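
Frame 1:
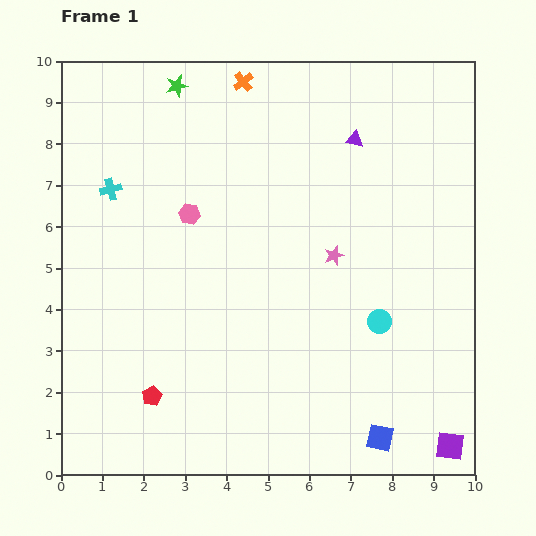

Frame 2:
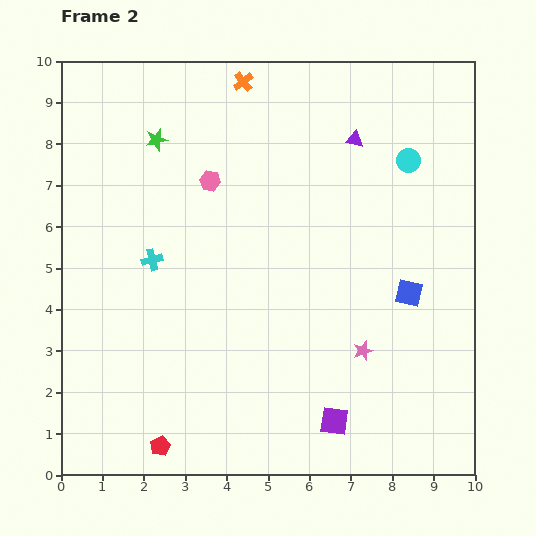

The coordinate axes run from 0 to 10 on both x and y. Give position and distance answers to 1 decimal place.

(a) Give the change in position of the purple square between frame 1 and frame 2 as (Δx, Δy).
(-2.8, 0.6)

The purple square was at (9.4, 0.7) in frame 1 and (6.6, 1.3) in frame 2.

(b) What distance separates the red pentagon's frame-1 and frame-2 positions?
1.2

The red pentagon moved from (2.2, 1.9) to (2.4, 0.7), a distance of √(0.2² + 1.2²) ≈ 1.2.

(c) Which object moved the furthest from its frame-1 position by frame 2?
the cyan circle

(moved 4.0; next 3.6)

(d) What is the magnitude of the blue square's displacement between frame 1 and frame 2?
3.6

The blue square moved from (7.7, 0.9) to (8.4, 4.4), a distance of √(0.7² + 3.5²) ≈ 3.6.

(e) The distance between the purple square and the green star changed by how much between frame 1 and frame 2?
-2.9

Distance in frame 1: 10.9. Distance in frame 2: 8.0.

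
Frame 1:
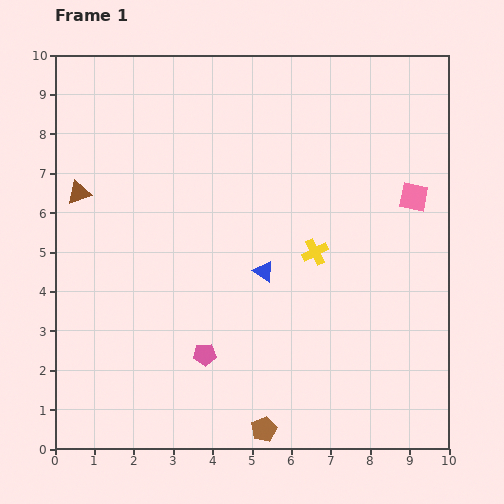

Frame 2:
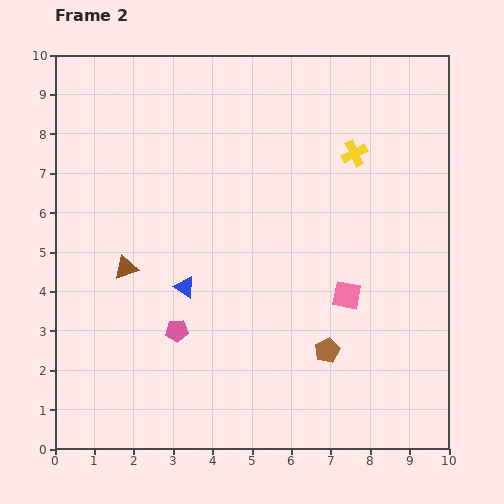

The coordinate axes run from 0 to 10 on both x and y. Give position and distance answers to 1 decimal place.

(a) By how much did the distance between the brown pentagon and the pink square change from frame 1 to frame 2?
-5.5

Distance in frame 1: 7.0. Distance in frame 2: 1.5.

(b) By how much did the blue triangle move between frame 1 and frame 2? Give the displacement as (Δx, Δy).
(-2.0, -0.4)

The blue triangle was at (5.3, 4.5) in frame 1 and (3.3, 4.1) in frame 2.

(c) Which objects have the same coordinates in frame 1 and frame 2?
none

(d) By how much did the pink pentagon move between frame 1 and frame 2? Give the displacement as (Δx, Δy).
(-0.7, 0.6)

The pink pentagon was at (3.8, 2.4) in frame 1 and (3.1, 3.0) in frame 2.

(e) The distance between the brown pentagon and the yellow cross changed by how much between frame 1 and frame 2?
+0.3

Distance in frame 1: 4.7. Distance in frame 2: 5.0.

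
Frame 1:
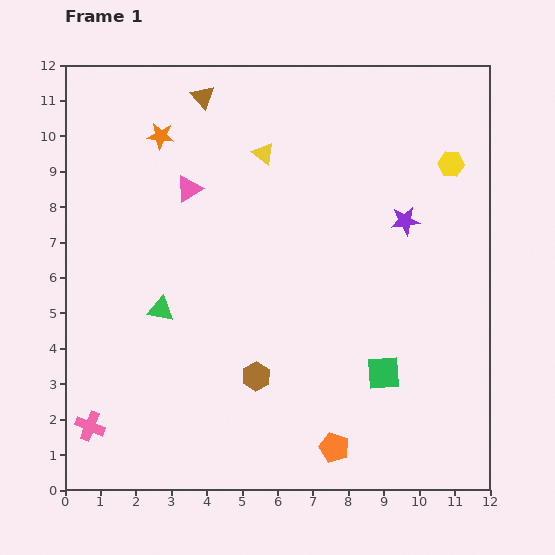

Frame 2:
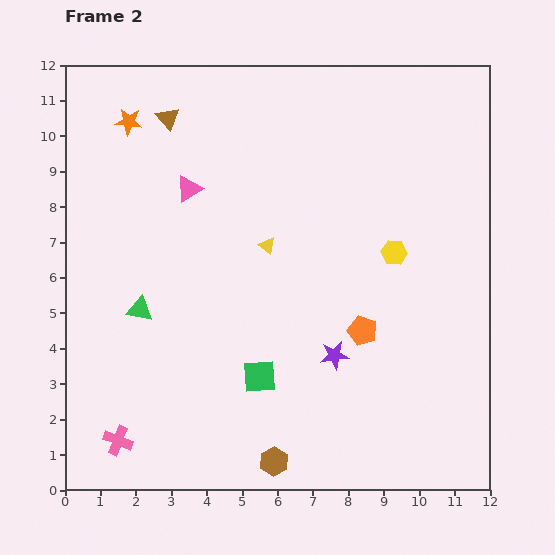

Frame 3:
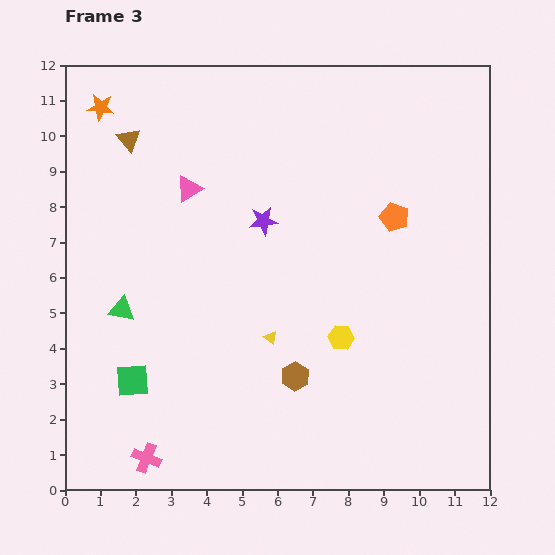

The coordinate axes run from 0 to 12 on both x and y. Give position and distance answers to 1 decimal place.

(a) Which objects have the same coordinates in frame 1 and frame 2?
the pink triangle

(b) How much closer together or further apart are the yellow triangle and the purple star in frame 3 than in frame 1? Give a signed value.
-1.1

Distance in frame 1: 4.4. Distance in frame 3: 3.3.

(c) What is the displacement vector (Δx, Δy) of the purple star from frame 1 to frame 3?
(-4.0, 0.0)

The purple star was at (9.6, 7.6) in frame 1 and (5.6, 7.6) in frame 3.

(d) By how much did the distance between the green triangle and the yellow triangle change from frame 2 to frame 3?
+0.3

Distance in frame 2: 4.0. Distance in frame 3: 4.3.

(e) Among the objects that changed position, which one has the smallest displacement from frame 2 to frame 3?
the green triangle

(moved 0.5)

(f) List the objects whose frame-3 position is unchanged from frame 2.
the pink triangle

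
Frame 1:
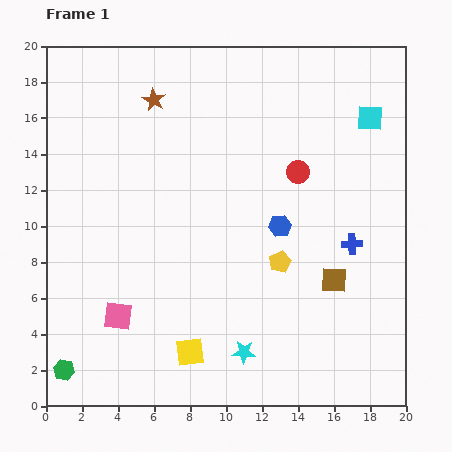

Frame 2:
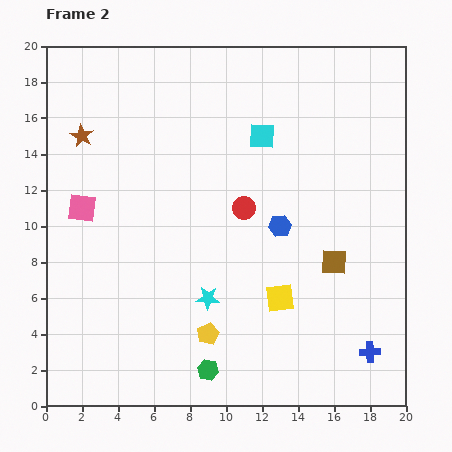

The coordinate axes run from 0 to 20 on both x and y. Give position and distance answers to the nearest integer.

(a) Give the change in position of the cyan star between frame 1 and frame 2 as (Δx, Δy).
(-2, 3)

The cyan star was at (11, 3) in frame 1 and (9, 6) in frame 2.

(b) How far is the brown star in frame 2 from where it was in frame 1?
4

The brown star moved from (6, 17) to (2, 15), a distance of √(4² + 2²) ≈ 4.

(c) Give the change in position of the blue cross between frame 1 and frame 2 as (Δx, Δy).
(1, -6)

The blue cross was at (17, 9) in frame 1 and (18, 3) in frame 2.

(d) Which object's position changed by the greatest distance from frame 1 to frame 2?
the green hexagon

(moved 8; next 6)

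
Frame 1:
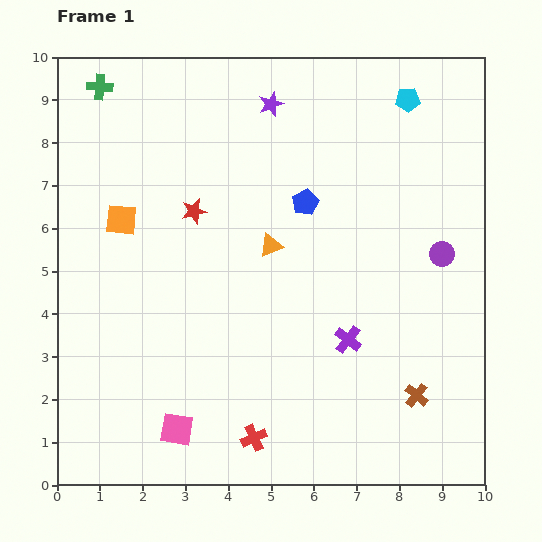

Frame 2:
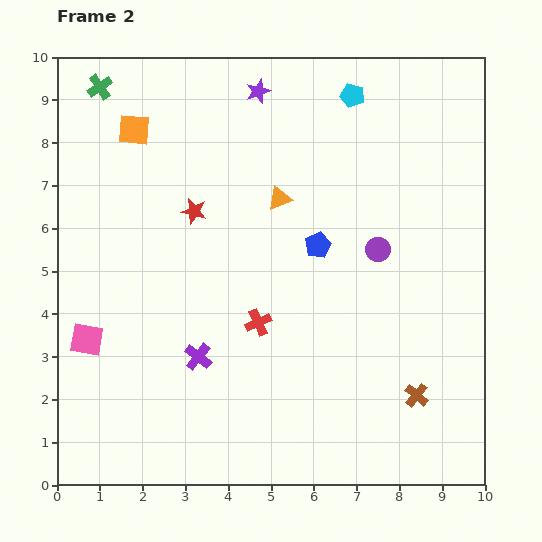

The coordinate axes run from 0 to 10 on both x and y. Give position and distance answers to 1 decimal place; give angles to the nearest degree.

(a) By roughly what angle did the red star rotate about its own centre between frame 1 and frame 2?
27° clockwise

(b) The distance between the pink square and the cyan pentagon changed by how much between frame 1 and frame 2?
-1.0

Distance in frame 1: 9.4. Distance in frame 2: 8.4.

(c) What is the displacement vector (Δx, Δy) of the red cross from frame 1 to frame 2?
(0.1, 2.7)

The red cross was at (4.6, 1.1) in frame 1 and (4.7, 3.8) in frame 2.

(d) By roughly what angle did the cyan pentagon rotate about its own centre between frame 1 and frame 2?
19° clockwise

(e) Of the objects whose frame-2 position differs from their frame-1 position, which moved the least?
the purple star

(moved 0.4)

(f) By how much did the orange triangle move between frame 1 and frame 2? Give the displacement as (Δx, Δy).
(0.2, 1.1)

The orange triangle was at (5.0, 5.6) in frame 1 and (5.2, 6.7) in frame 2.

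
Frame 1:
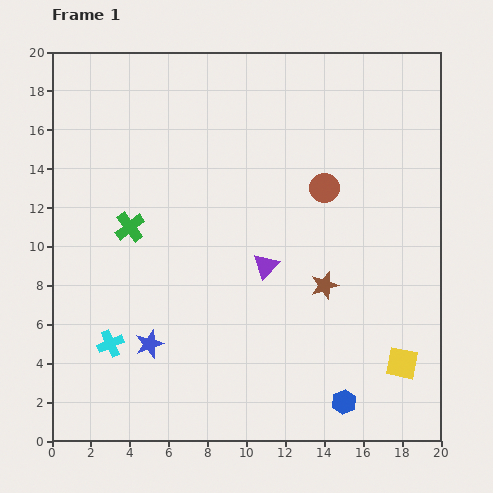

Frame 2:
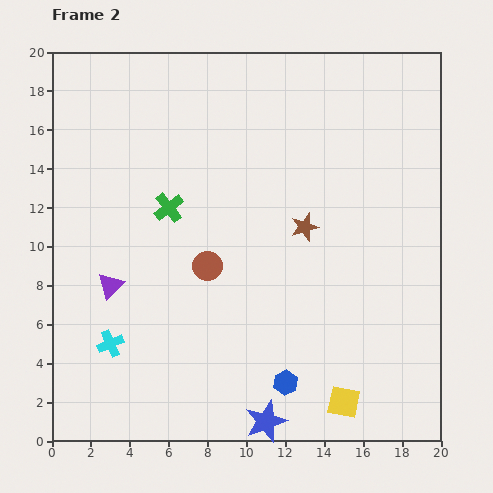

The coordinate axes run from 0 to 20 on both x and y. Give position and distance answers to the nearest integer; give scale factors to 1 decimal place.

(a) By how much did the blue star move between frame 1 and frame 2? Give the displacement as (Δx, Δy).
(6, -4)

The blue star was at (5, 5) in frame 1 and (11, 1) in frame 2.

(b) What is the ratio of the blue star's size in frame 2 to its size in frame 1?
1.5×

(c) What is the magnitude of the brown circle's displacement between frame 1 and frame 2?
7

The brown circle moved from (14, 13) to (8, 9), a distance of √(6² + 4²) ≈ 7.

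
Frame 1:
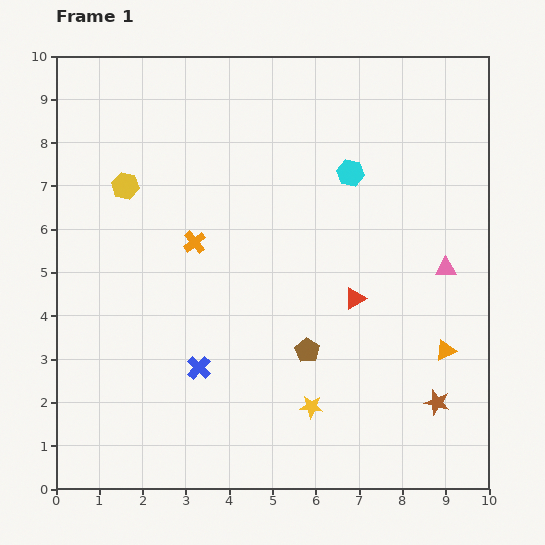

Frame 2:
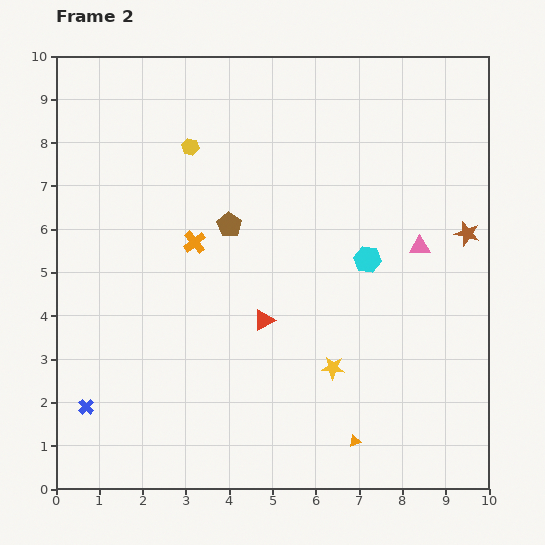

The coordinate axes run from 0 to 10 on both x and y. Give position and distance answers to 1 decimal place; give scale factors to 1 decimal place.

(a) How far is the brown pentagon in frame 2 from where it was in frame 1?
3.4

The brown pentagon moved from (5.8, 3.2) to (4.0, 6.1), a distance of √(1.8² + 2.9²) ≈ 3.4.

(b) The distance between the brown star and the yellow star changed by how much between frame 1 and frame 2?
+1.5

Distance in frame 1: 2.9. Distance in frame 2: 4.4.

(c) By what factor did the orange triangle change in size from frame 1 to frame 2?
0.6×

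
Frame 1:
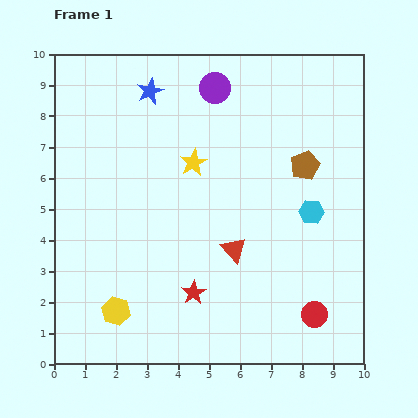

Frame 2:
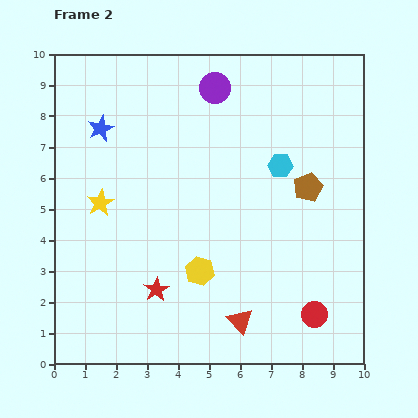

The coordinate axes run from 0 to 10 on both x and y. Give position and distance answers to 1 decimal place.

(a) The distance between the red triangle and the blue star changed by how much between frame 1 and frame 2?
+1.9

Distance in frame 1: 5.8. Distance in frame 2: 7.7.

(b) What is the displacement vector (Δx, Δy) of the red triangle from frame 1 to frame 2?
(0.2, -2.3)

The red triangle was at (5.8, 3.7) in frame 1 and (6.0, 1.4) in frame 2.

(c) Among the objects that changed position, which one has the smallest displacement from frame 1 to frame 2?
the brown pentagon

(moved 0.7)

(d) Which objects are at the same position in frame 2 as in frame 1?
the red circle, the purple circle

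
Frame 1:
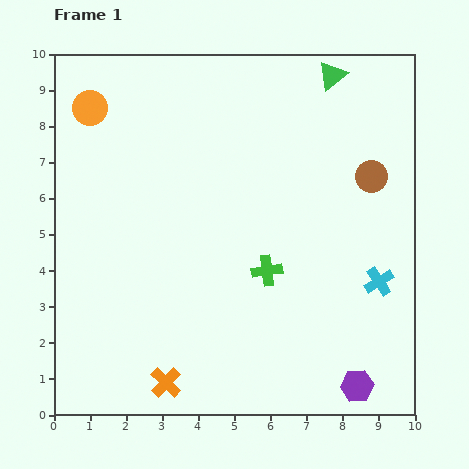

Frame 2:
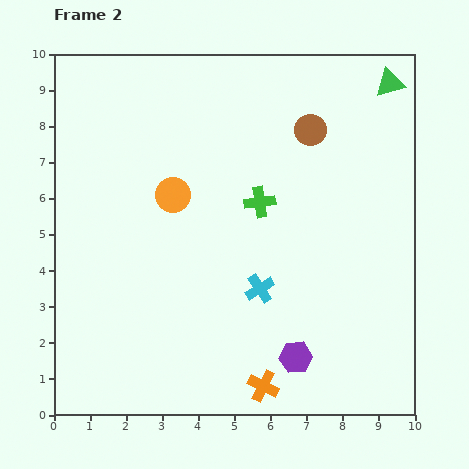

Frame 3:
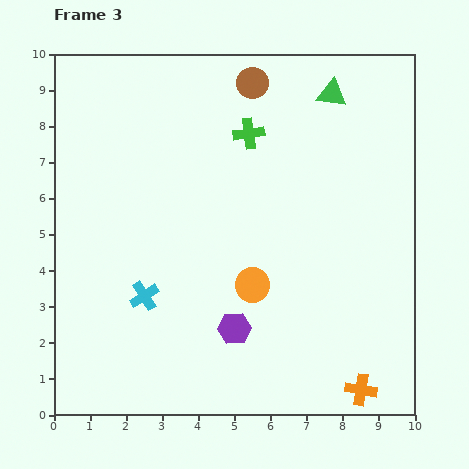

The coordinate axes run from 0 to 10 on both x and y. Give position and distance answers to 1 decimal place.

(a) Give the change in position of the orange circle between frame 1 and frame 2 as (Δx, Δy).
(2.3, -2.4)

The orange circle was at (1.0, 8.5) in frame 1 and (3.3, 6.1) in frame 2.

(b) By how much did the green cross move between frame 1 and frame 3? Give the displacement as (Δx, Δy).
(-0.5, 3.8)

The green cross was at (5.9, 4.0) in frame 1 and (5.4, 7.8) in frame 3.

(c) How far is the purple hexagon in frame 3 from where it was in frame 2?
1.9

The purple hexagon moved from (6.7, 1.6) to (5.0, 2.4), a distance of √(1.7² + 0.8²) ≈ 1.9.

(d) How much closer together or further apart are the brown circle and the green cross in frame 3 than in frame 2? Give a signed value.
-1.0

Distance in frame 2: 2.4. Distance in frame 3: 1.4.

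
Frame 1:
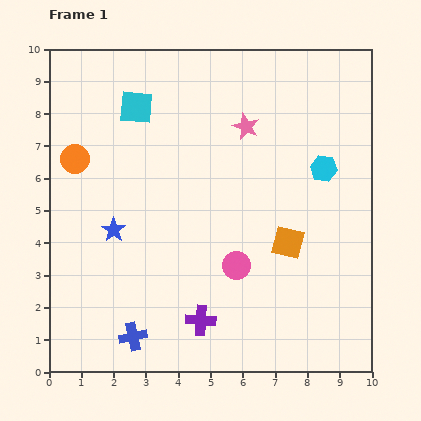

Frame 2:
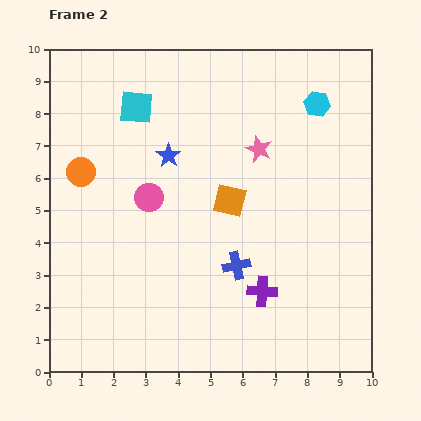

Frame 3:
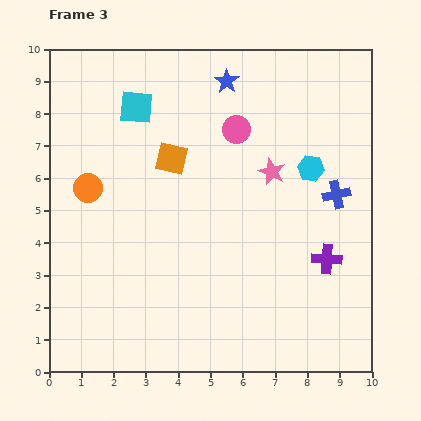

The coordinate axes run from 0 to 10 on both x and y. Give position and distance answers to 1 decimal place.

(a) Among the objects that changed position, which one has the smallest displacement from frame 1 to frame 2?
the orange circle

(moved 0.4)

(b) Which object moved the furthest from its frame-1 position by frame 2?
the blue cross

(moved 3.9; next 3.4)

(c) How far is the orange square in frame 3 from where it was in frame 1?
4.4

The orange square moved from (7.4, 4.0) to (3.8, 6.6), a distance of √(3.6² + 2.6²) ≈ 4.4.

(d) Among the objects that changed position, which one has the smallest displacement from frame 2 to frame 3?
the orange circle

(moved 0.5)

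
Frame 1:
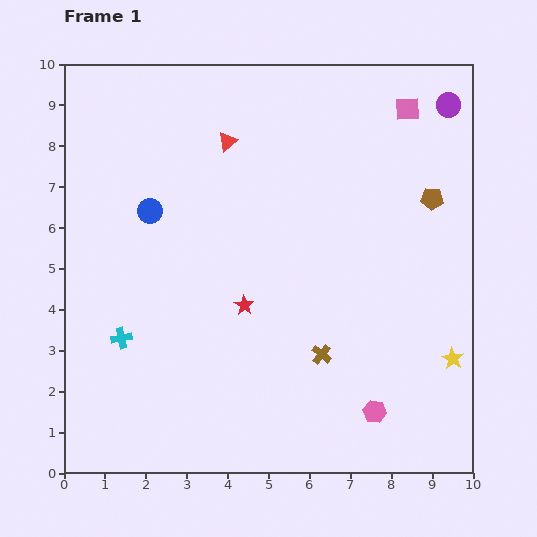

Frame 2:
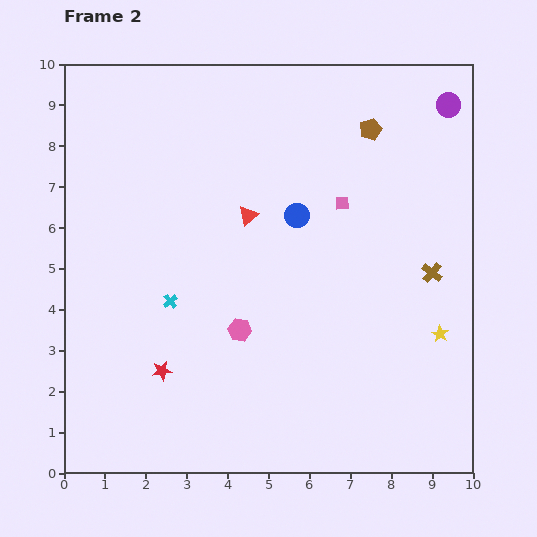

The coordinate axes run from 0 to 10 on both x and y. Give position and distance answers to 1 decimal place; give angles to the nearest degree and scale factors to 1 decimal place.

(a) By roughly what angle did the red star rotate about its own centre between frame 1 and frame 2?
30° clockwise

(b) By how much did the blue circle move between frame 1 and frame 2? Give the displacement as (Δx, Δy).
(3.6, -0.1)

The blue circle was at (2.1, 6.4) in frame 1 and (5.7, 6.3) in frame 2.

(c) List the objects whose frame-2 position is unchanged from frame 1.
the purple circle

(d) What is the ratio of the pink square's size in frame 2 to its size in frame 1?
0.6×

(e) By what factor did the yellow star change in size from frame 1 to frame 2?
0.8×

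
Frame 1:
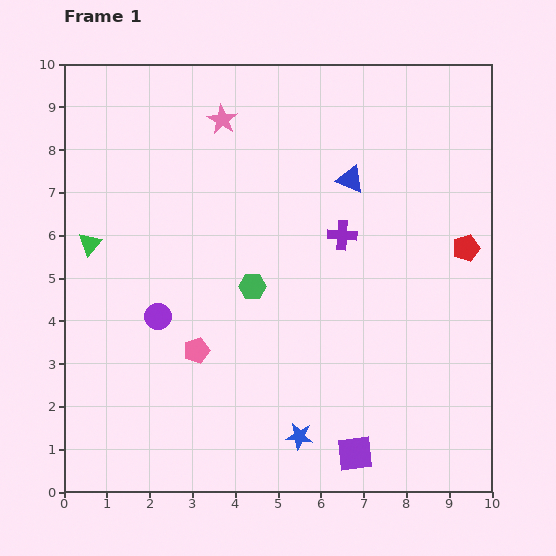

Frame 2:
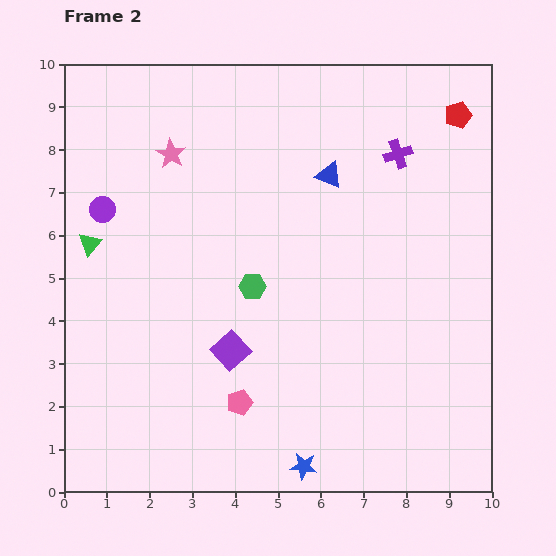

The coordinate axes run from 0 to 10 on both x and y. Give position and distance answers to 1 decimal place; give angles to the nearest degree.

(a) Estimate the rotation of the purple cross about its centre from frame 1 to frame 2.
22° counter-clockwise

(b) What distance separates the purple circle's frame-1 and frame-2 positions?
2.8

The purple circle moved from (2.2, 4.1) to (0.9, 6.6), a distance of √(1.3² + 2.5²) ≈ 2.8.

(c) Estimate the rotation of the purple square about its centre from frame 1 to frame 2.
36° counter-clockwise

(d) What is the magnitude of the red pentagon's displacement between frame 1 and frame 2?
3.1

The red pentagon moved from (9.4, 5.7) to (9.2, 8.8), a distance of √(0.2² + 3.1²) ≈ 3.1.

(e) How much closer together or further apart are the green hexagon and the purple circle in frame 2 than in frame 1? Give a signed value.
+1.6

Distance in frame 1: 2.3. Distance in frame 2: 3.9.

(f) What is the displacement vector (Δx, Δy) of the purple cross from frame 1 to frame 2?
(1.3, 1.9)

The purple cross was at (6.5, 6.0) in frame 1 and (7.8, 7.9) in frame 2.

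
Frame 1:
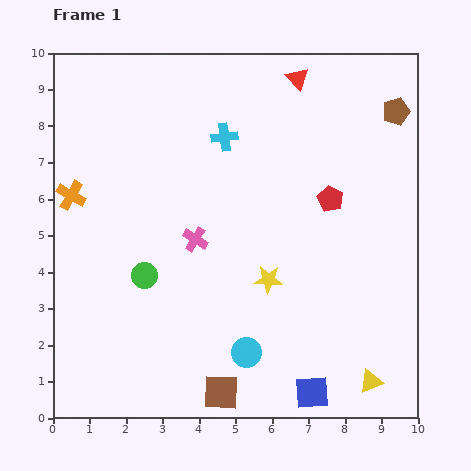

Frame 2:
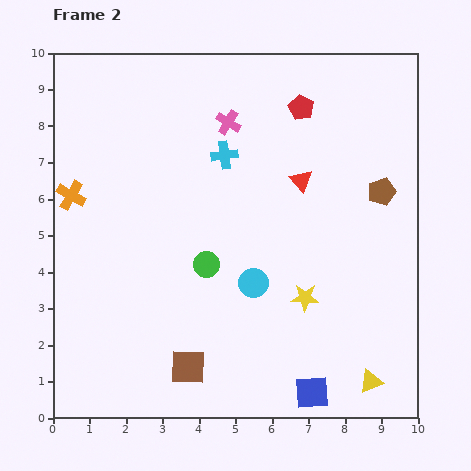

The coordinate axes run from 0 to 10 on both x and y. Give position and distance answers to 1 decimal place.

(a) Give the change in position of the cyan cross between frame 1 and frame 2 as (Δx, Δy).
(0.0, -0.5)

The cyan cross was at (4.7, 7.7) in frame 1 and (4.7, 7.2) in frame 2.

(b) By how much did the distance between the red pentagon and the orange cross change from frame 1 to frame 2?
-0.4

Distance in frame 1: 7.1. Distance in frame 2: 6.7.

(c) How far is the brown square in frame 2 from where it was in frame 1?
1.1

The brown square moved from (4.6, 0.7) to (3.7, 1.4), a distance of √(0.9² + 0.7²) ≈ 1.1.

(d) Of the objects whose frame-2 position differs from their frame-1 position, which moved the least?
the cyan cross

(moved 0.5)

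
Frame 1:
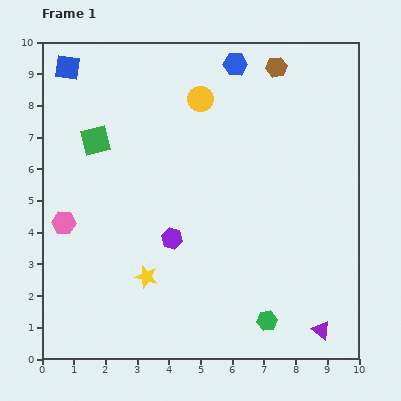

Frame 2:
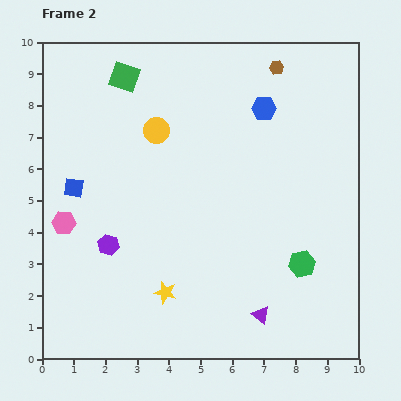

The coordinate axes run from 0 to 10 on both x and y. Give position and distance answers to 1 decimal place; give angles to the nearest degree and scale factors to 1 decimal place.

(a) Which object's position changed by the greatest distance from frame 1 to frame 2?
the blue square

(moved 3.8; next 2.2)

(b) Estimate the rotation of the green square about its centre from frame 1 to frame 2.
33° clockwise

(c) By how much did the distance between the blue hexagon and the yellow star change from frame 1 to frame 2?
-0.7

Distance in frame 1: 7.3. Distance in frame 2: 6.6.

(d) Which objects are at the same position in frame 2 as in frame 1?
the brown hexagon, the pink hexagon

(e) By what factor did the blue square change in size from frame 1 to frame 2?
0.8×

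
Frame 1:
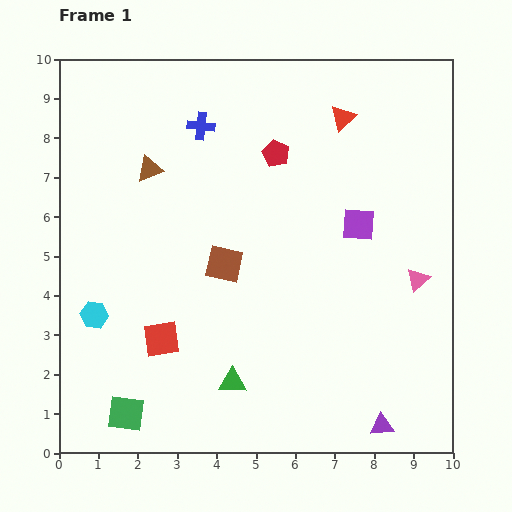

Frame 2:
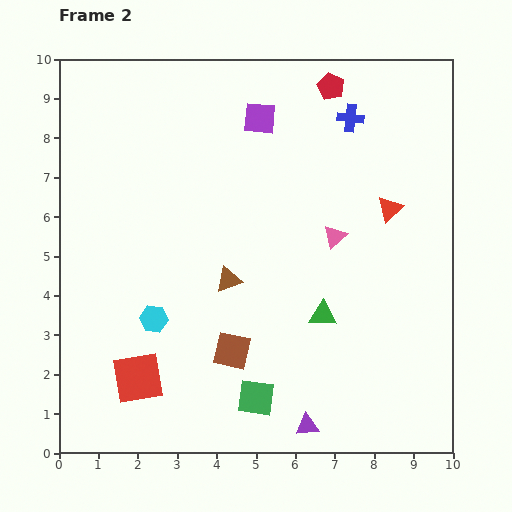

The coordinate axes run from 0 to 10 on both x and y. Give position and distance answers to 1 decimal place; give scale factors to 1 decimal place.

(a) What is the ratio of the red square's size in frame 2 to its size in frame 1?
1.4×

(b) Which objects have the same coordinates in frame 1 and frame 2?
none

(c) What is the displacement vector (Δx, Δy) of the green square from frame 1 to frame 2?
(3.3, 0.4)

The green square was at (1.7, 1.0) in frame 1 and (5.0, 1.4) in frame 2.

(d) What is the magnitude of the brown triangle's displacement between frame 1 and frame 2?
3.4

The brown triangle moved from (2.3, 7.2) to (4.3, 4.4), a distance of √(2.0² + 2.8²) ≈ 3.4.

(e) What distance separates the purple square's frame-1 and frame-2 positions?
3.7

The purple square moved from (7.6, 5.8) to (5.1, 8.5), a distance of √(2.5² + 2.7²) ≈ 3.7.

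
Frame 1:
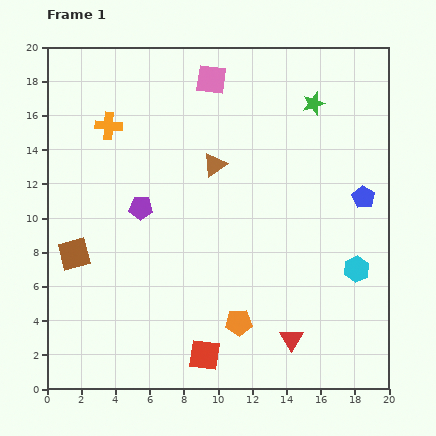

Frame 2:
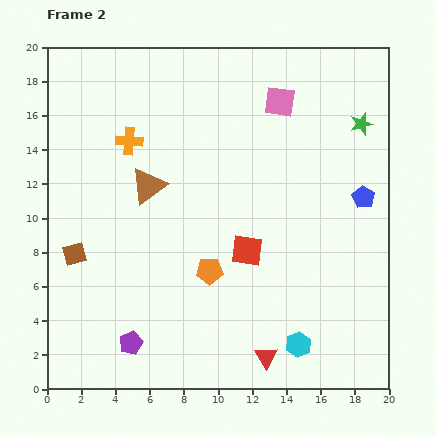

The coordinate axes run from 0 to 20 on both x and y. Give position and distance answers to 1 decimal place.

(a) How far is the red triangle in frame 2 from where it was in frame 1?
1.8

The red triangle moved from (14.3, 2.9) to (12.8, 1.9), a distance of √(1.5² + 1.0²) ≈ 1.8.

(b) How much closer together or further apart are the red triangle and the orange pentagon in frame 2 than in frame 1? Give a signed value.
+2.7

Distance in frame 1: 3.3. Distance in frame 2: 6.0.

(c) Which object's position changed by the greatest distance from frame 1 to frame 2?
the purple pentagon

(moved 7.9; next 6.6)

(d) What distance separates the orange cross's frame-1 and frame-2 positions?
1.5

The orange cross moved from (3.6, 15.4) to (4.8, 14.5), a distance of √(1.2² + 0.9²) ≈ 1.5.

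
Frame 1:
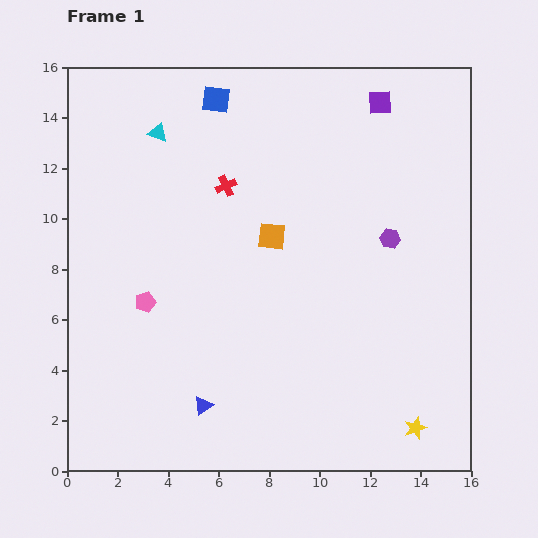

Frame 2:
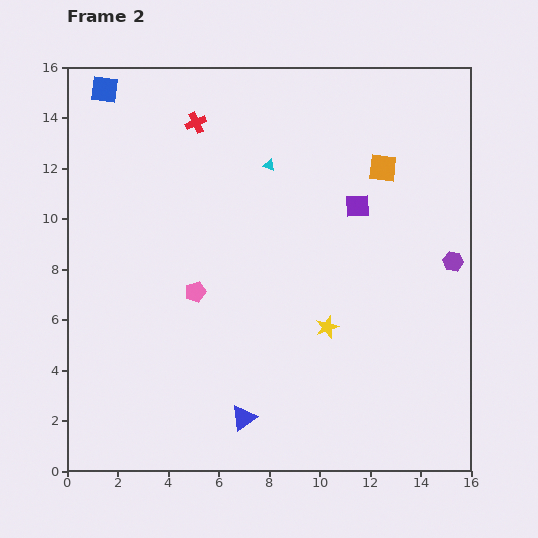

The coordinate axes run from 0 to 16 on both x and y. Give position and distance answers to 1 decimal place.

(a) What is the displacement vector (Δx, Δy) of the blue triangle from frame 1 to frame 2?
(1.6, -0.5)

The blue triangle was at (5.4, 2.6) in frame 1 and (7.0, 2.1) in frame 2.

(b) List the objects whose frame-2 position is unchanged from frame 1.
none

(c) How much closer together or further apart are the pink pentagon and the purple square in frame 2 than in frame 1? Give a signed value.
-5.0

Distance in frame 1: 12.2. Distance in frame 2: 7.2.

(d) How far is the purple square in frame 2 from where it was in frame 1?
4.2

The purple square moved from (12.4, 14.6) to (11.5, 10.5), a distance of √(0.9² + 4.1²) ≈ 4.2.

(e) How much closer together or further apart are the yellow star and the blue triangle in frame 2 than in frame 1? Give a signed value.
-3.5

Distance in frame 1: 8.4. Distance in frame 2: 4.9.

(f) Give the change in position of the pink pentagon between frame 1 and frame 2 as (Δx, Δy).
(2.0, 0.4)

The pink pentagon was at (3.1, 6.7) in frame 1 and (5.1, 7.1) in frame 2.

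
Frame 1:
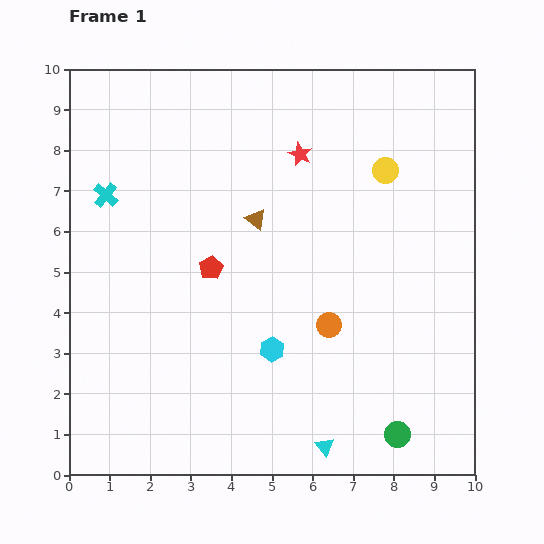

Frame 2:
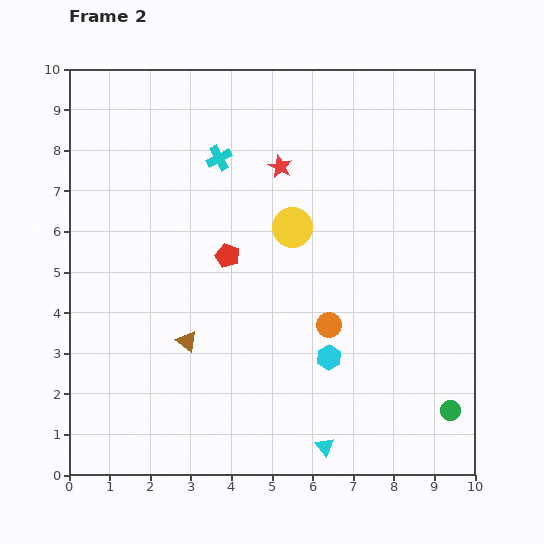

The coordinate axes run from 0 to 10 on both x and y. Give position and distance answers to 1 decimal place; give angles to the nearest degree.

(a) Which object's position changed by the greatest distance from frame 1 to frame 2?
the brown triangle

(moved 3.4; next 2.9)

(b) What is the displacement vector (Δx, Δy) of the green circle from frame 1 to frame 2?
(1.3, 0.6)

The green circle was at (8.1, 1.0) in frame 1 and (9.4, 1.6) in frame 2.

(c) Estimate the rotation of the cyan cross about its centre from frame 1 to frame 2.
22° clockwise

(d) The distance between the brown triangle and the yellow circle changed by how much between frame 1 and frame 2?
+0.4

Distance in frame 1: 3.4. Distance in frame 2: 3.8.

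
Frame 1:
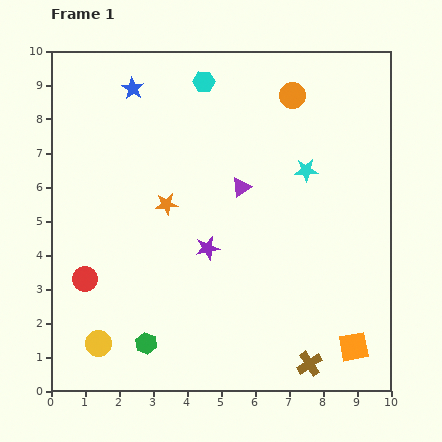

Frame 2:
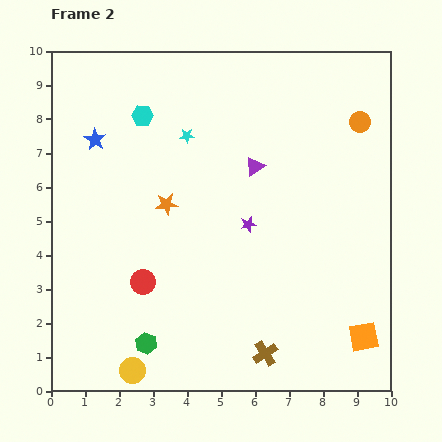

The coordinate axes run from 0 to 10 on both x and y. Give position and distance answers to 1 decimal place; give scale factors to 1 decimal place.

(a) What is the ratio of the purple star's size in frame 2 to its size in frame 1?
0.7×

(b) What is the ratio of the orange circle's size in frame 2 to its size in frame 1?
0.8×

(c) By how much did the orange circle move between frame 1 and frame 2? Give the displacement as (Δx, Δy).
(2.0, -0.8)

The orange circle was at (7.1, 8.7) in frame 1 and (9.1, 7.9) in frame 2.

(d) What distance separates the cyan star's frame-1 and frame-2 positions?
3.6

The cyan star moved from (7.5, 6.5) to (4.0, 7.5), a distance of √(3.5² + 1.0²) ≈ 3.6.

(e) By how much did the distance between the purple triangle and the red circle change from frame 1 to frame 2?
-0.6

Distance in frame 1: 5.3. Distance in frame 2: 4.7.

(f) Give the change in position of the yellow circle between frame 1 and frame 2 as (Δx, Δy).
(1.0, -0.8)

The yellow circle was at (1.4, 1.4) in frame 1 and (2.4, 0.6) in frame 2.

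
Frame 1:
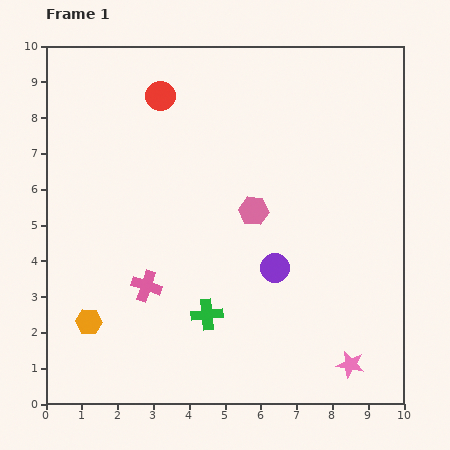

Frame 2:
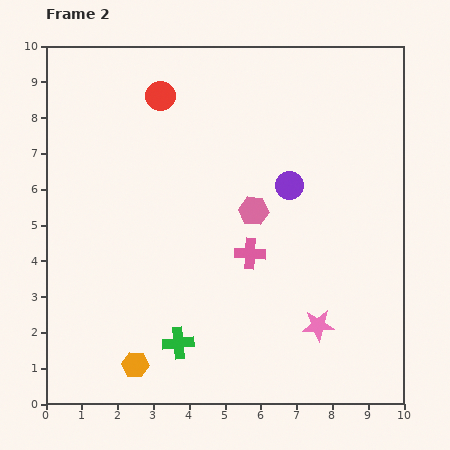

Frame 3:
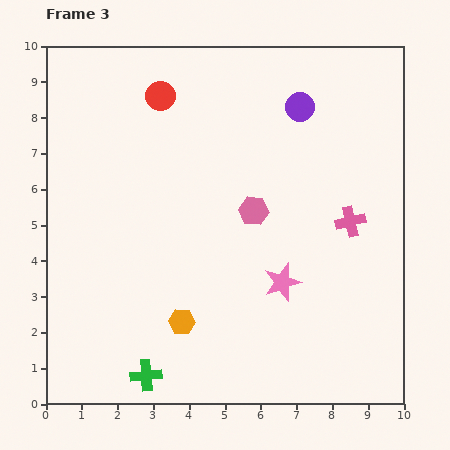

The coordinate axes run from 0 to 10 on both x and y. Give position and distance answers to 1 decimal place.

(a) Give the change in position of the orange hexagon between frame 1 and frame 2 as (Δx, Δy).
(1.3, -1.2)

The orange hexagon was at (1.2, 2.3) in frame 1 and (2.5, 1.1) in frame 2.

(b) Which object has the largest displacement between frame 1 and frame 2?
the pink cross

(moved 3.0; next 2.3)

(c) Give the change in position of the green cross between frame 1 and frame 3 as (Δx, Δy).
(-1.7, -1.7)

The green cross was at (4.5, 2.5) in frame 1 and (2.8, 0.8) in frame 3.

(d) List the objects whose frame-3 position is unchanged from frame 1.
the pink hexagon, the red circle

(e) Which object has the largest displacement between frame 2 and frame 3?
the pink cross

(moved 2.9; next 2.2)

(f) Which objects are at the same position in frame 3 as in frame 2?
the pink hexagon, the red circle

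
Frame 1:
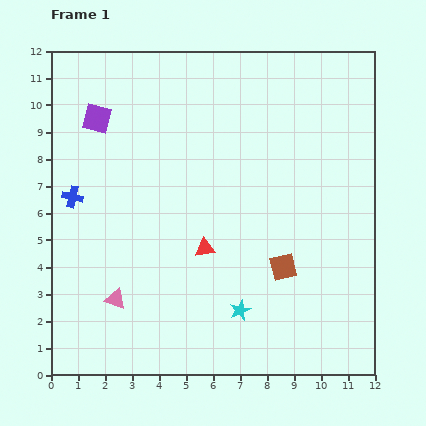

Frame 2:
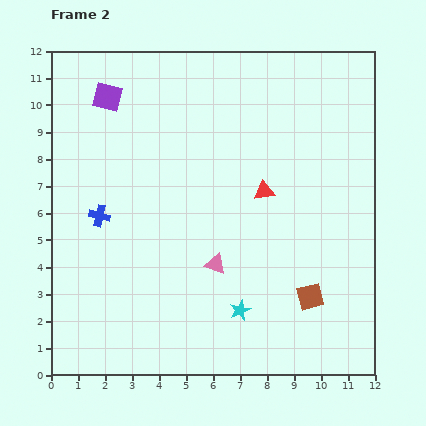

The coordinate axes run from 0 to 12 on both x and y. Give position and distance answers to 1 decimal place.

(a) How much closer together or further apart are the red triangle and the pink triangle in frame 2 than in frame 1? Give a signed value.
-0.6

Distance in frame 1: 3.8. Distance in frame 2: 3.2.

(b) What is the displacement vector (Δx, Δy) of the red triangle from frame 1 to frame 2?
(2.2, 2.1)

The red triangle was at (5.7, 4.7) in frame 1 and (7.9, 6.8) in frame 2.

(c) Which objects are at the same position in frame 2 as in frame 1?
the cyan star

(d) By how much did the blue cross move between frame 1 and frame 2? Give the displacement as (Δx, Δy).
(1.0, -0.7)

The blue cross was at (0.8, 6.6) in frame 1 and (1.8, 5.9) in frame 2.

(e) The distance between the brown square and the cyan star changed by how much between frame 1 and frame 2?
+0.3

Distance in frame 1: 2.3. Distance in frame 2: 2.6.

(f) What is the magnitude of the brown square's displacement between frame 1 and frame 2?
1.5

The brown square moved from (8.6, 4.0) to (9.6, 2.9), a distance of √(1.0² + 1.1²) ≈ 1.5.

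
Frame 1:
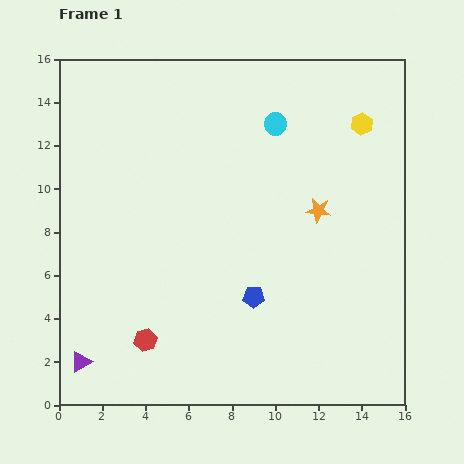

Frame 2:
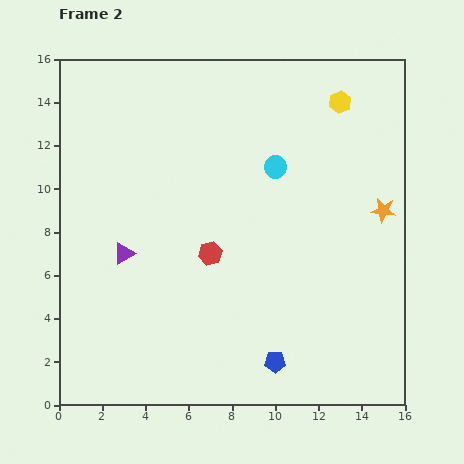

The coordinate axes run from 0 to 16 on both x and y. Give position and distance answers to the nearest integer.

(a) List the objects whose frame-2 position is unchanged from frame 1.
none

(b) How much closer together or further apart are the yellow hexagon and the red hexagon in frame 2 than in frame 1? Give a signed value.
-5

Distance in frame 1: 14. Distance in frame 2: 9.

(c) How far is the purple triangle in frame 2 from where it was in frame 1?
5

The purple triangle moved from (1, 2) to (3, 7), a distance of √(2² + 5²) ≈ 5.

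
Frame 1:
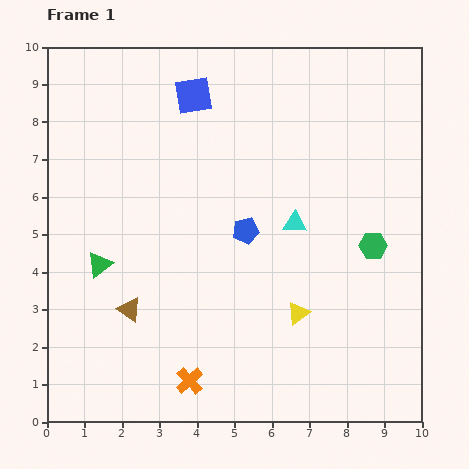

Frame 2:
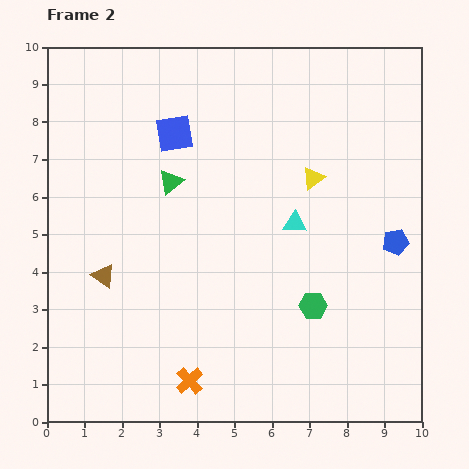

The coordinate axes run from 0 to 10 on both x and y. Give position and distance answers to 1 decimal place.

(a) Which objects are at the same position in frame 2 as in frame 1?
the cyan triangle, the orange cross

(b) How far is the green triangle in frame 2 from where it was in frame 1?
2.9

The green triangle moved from (1.4, 4.2) to (3.3, 6.4), a distance of √(1.9² + 2.2²) ≈ 2.9.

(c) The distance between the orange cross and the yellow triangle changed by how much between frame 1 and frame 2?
+2.9

Distance in frame 1: 3.4. Distance in frame 2: 6.3.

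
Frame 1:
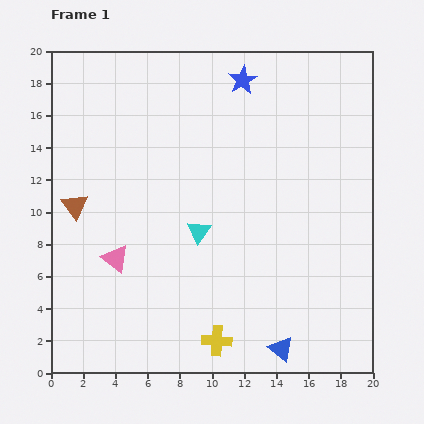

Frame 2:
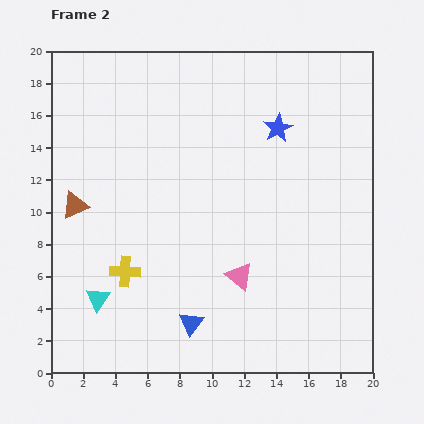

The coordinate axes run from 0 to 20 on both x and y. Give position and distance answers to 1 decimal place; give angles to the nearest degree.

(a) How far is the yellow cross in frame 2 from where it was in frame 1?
7.1

The yellow cross moved from (10.3, 2.0) to (4.6, 6.3), a distance of √(5.7² + 4.3²) ≈ 7.1.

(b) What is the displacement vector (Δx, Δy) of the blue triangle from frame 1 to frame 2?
(-5.6, 1.6)

The blue triangle was at (14.3, 1.5) in frame 1 and (8.7, 3.1) in frame 2.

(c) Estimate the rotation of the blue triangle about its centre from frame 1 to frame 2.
26° clockwise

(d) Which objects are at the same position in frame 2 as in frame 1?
the brown triangle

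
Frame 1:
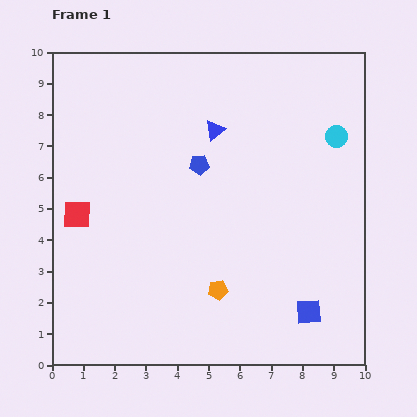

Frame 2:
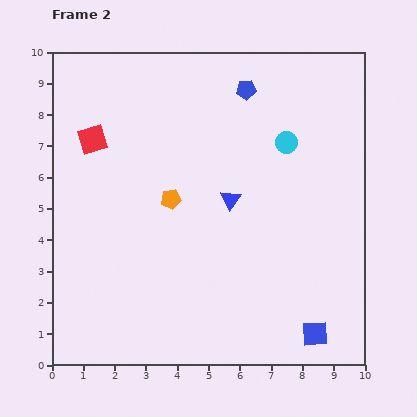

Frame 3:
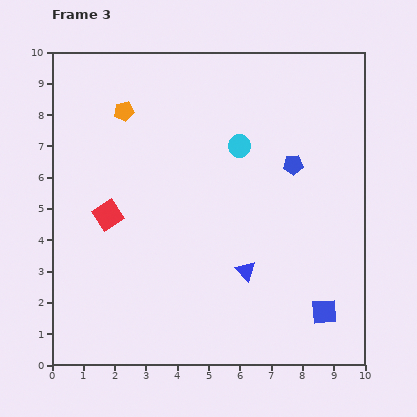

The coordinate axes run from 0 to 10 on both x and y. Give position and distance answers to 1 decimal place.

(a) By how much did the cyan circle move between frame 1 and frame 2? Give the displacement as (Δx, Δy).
(-1.6, -0.2)

The cyan circle was at (9.1, 7.3) in frame 1 and (7.5, 7.1) in frame 2.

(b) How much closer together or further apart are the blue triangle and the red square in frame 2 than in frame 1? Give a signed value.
-0.4

Distance in frame 1: 5.2. Distance in frame 2: 4.8.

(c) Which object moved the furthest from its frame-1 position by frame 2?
the orange pentagon

(moved 3.3; next 2.8)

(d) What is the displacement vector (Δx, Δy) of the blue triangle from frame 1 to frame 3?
(1.0, -4.5)

The blue triangle was at (5.2, 7.5) in frame 1 and (6.2, 3.0) in frame 3.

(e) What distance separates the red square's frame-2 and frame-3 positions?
2.5

The red square moved from (1.3, 7.2) to (1.8, 4.8), a distance of √(0.5² + 2.4²) ≈ 2.5.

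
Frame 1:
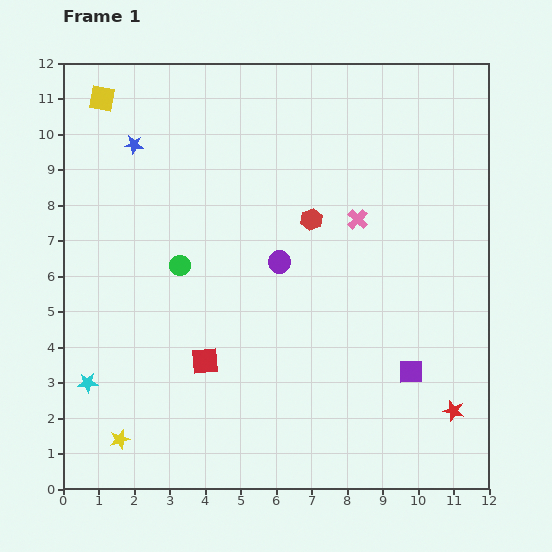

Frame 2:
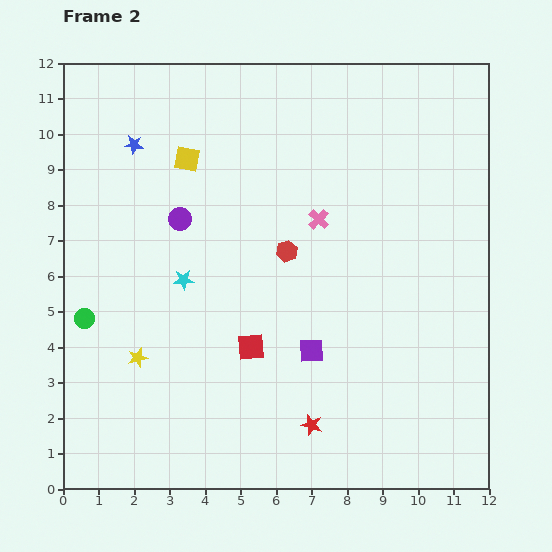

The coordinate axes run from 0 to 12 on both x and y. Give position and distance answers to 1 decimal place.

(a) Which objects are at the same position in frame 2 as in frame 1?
the blue star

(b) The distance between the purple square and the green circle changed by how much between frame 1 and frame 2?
-0.7

Distance in frame 1: 7.2. Distance in frame 2: 6.5.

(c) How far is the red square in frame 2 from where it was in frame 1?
1.4

The red square moved from (4.0, 3.6) to (5.3, 4.0), a distance of √(1.3² + 0.4²) ≈ 1.4.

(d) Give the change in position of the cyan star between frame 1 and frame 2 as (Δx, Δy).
(2.7, 2.9)

The cyan star was at (0.7, 3.0) in frame 1 and (3.4, 5.9) in frame 2.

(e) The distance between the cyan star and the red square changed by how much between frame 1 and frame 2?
-0.7

Distance in frame 1: 3.4. Distance in frame 2: 2.7.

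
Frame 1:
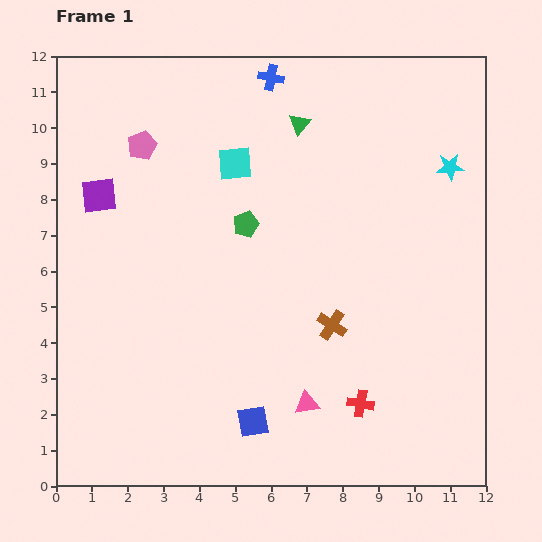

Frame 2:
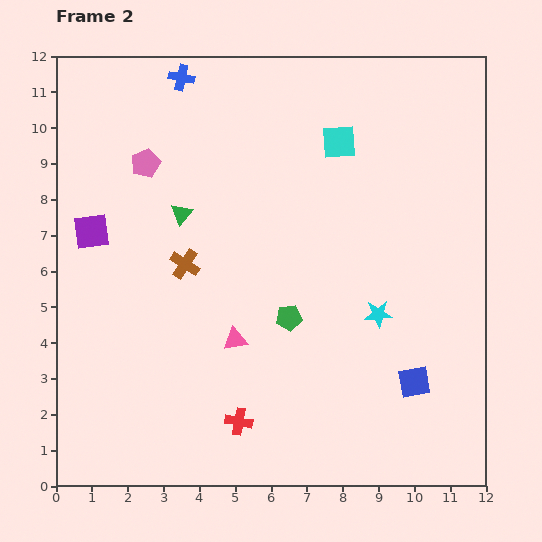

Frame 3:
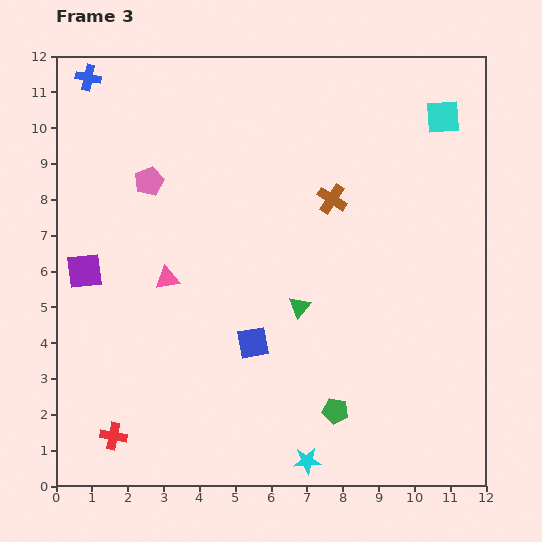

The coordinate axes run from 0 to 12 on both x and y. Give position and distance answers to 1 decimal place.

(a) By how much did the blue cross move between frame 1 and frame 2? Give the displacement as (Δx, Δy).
(-2.5, 0.0)

The blue cross was at (6.0, 11.4) in frame 1 and (3.5, 11.4) in frame 2.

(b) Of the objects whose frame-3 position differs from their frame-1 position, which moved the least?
the pink pentagon

(moved 1.0)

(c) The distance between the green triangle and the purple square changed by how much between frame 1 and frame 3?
+0.2

Distance in frame 1: 5.9. Distance in frame 3: 6.1.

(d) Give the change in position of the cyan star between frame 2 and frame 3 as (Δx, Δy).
(-2.0, -4.1)

The cyan star was at (9.0, 4.8) in frame 2 and (7.0, 0.7) in frame 3.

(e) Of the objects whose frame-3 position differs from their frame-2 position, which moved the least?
the pink pentagon

(moved 0.5)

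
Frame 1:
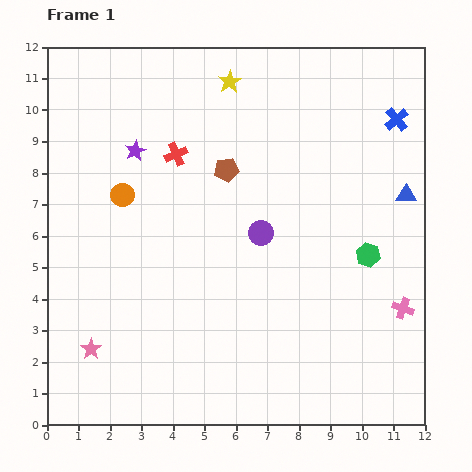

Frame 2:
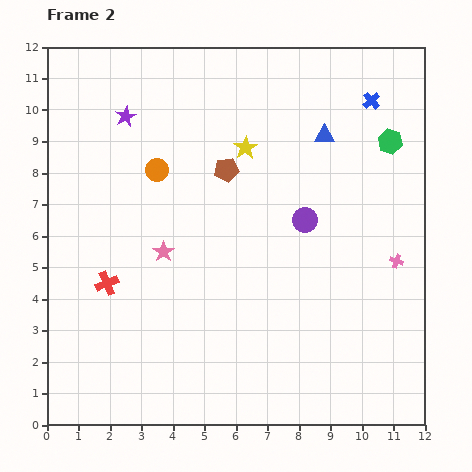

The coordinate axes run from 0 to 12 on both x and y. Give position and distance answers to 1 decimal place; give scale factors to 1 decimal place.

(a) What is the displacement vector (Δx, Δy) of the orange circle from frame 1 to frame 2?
(1.1, 0.8)

The orange circle was at (2.4, 7.3) in frame 1 and (3.5, 8.1) in frame 2.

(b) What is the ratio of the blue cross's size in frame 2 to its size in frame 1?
0.7×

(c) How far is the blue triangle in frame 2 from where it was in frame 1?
3.2

The blue triangle moved from (11.4, 7.3) to (8.8, 9.2), a distance of √(2.6² + 1.9²) ≈ 3.2.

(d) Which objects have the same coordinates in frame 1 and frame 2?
the brown pentagon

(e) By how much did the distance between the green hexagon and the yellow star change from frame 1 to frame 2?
-2.4

Distance in frame 1: 7.0. Distance in frame 2: 4.6.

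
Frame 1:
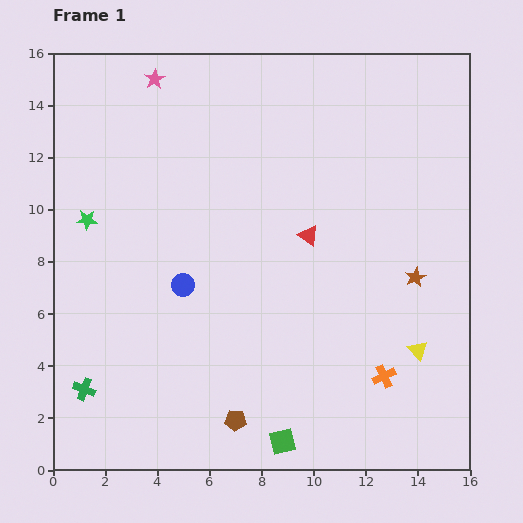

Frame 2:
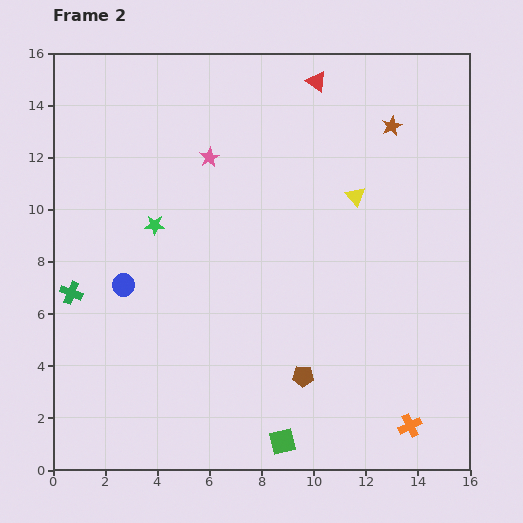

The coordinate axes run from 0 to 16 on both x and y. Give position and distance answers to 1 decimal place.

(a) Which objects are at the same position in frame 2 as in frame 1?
the green square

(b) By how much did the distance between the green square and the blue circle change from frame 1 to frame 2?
+1.5

Distance in frame 1: 7.1. Distance in frame 2: 8.6.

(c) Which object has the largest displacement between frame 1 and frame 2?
the yellow triangle

(moved 6.4; next 5.9)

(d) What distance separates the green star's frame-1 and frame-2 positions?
2.6

The green star moved from (1.3, 9.6) to (3.9, 9.4), a distance of √(2.6² + 0.2²) ≈ 2.6.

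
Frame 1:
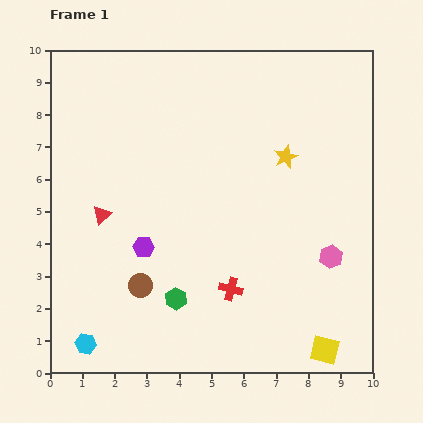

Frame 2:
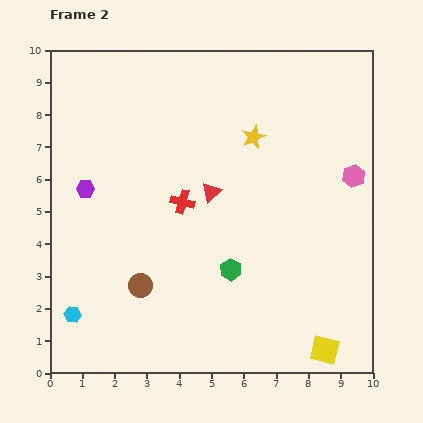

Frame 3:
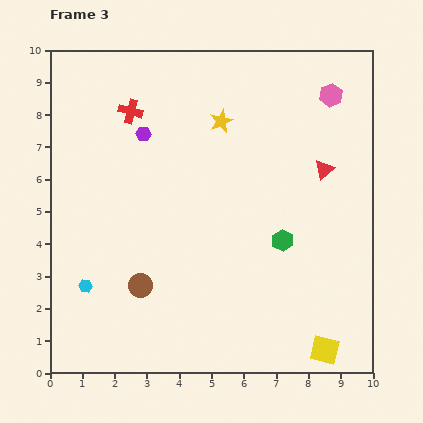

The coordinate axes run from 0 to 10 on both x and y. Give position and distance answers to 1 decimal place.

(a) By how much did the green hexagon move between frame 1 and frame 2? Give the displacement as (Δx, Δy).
(1.7, 0.9)

The green hexagon was at (3.9, 2.3) in frame 1 and (5.6, 3.2) in frame 2.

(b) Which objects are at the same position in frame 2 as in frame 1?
the yellow square, the brown circle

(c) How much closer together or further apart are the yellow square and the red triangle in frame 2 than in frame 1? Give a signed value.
-2.1

Distance in frame 1: 8.1. Distance in frame 2: 6.0.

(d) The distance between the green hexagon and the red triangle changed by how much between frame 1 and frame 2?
-1.0

Distance in frame 1: 3.5. Distance in frame 2: 2.5.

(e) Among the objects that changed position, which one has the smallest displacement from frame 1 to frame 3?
the cyan hexagon

(moved 1.8)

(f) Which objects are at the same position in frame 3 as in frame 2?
the yellow square, the brown circle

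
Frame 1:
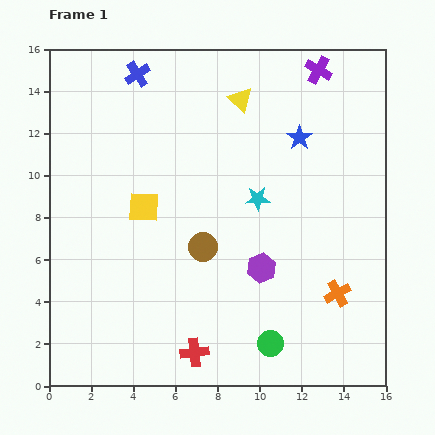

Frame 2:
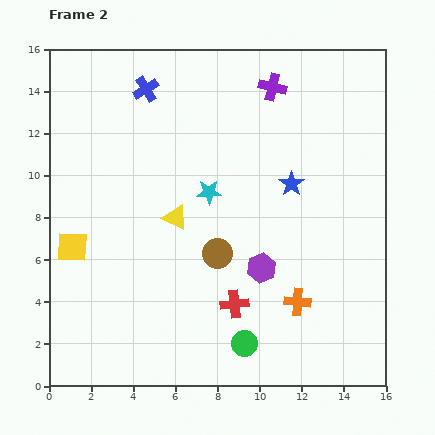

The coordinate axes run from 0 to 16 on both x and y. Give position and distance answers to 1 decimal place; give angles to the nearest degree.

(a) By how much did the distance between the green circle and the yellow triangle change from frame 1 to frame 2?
-4.9

Distance in frame 1: 11.7. Distance in frame 2: 6.8.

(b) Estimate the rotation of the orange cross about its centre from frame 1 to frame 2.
34° clockwise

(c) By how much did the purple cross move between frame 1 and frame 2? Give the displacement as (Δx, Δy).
(-2.2, -0.8)

The purple cross was at (12.8, 15.0) in frame 1 and (10.6, 14.2) in frame 2.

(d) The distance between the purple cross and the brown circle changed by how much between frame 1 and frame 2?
-1.7

Distance in frame 1: 10.0. Distance in frame 2: 8.3.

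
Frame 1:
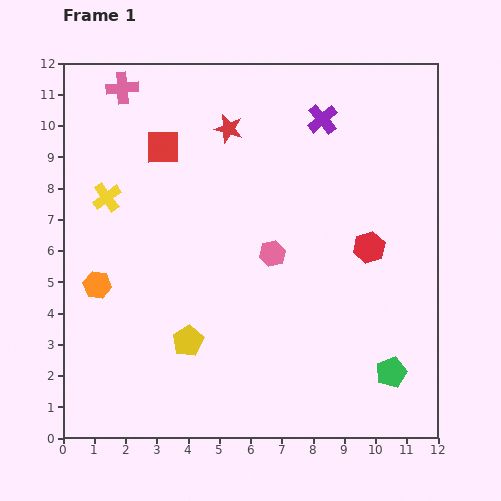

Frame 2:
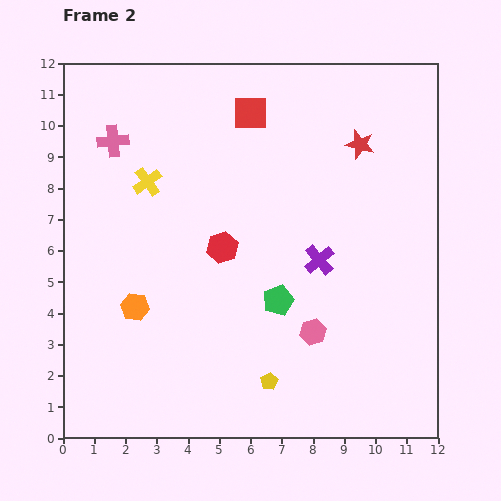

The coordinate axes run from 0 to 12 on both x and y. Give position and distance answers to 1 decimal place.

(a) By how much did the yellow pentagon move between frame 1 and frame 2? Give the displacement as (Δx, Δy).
(2.6, -1.3)

The yellow pentagon was at (4.0, 3.1) in frame 1 and (6.6, 1.8) in frame 2.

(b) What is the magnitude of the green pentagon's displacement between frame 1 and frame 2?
4.3

The green pentagon moved from (10.5, 2.1) to (6.9, 4.4), a distance of √(3.6² + 2.3²) ≈ 4.3.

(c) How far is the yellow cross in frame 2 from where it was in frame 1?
1.4

The yellow cross moved from (1.4, 7.7) to (2.7, 8.2), a distance of √(1.3² + 0.5²) ≈ 1.4.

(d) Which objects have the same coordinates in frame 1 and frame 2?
none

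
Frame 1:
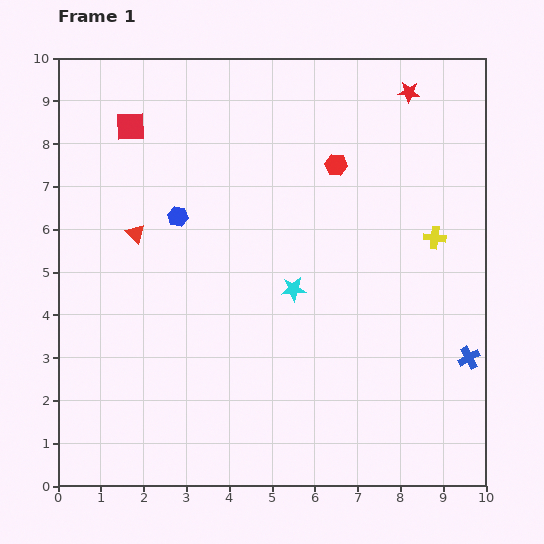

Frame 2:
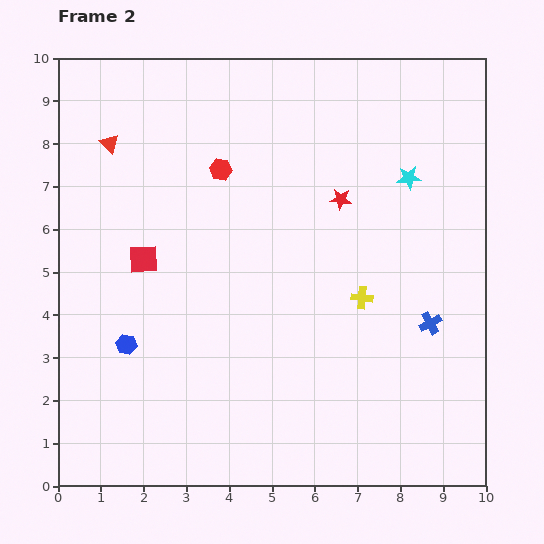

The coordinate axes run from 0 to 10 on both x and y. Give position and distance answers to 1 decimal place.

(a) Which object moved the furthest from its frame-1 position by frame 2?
the cyan star

(moved 3.7; next 3.2)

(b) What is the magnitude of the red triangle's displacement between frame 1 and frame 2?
2.2

The red triangle moved from (1.8, 5.9) to (1.2, 8.0), a distance of √(0.6² + 2.1²) ≈ 2.2.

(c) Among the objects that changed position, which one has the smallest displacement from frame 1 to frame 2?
the blue cross

(moved 1.2)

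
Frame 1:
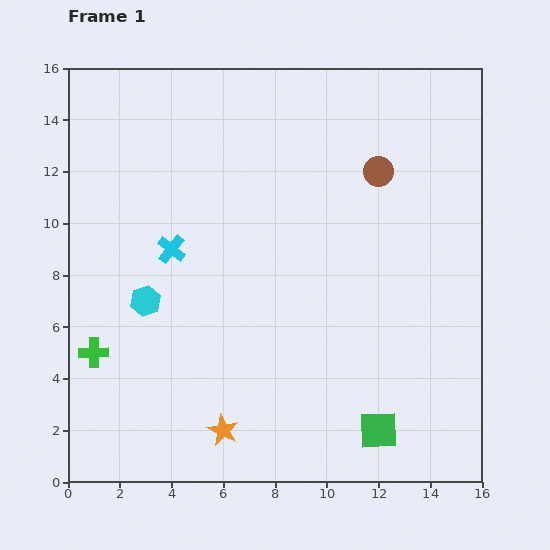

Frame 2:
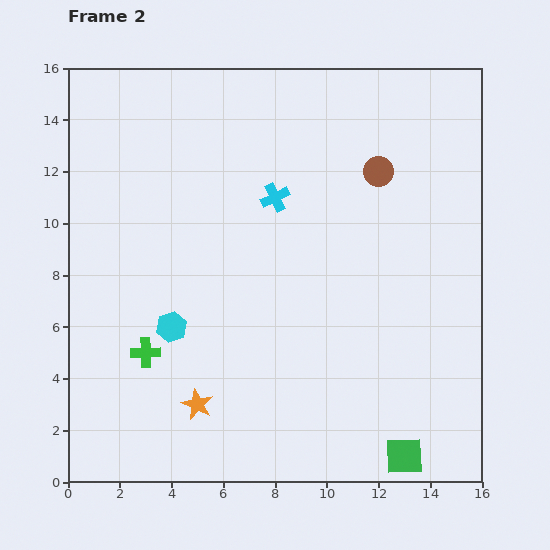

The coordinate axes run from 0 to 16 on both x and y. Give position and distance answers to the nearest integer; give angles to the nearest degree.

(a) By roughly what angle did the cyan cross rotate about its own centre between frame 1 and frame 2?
26° clockwise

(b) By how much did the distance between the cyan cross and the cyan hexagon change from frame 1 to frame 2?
+4

Distance in frame 1: 2. Distance in frame 2: 6.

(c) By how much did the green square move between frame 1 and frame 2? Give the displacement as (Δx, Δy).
(1, -1)

The green square was at (12, 2) in frame 1 and (13, 1) in frame 2.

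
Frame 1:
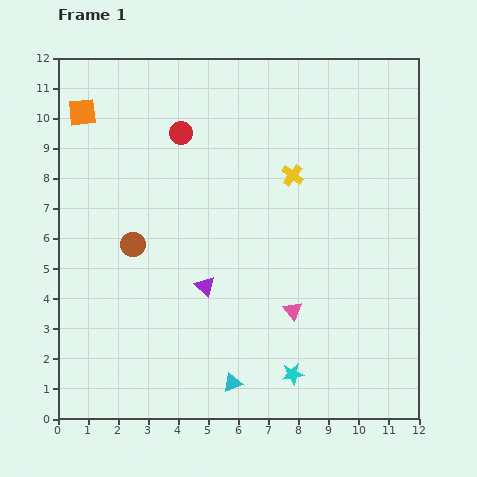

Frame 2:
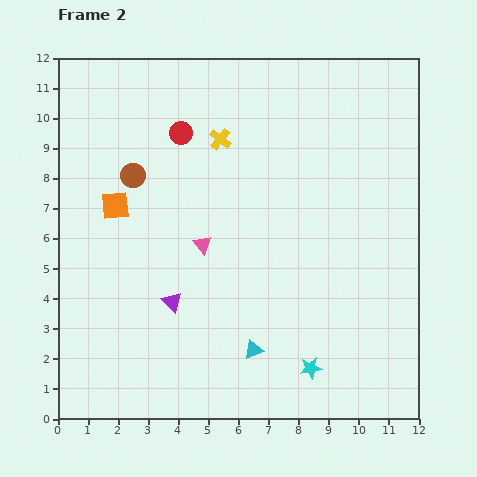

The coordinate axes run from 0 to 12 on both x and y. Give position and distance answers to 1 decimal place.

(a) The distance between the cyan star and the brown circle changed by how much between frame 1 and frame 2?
+1.9

Distance in frame 1: 6.8. Distance in frame 2: 8.7.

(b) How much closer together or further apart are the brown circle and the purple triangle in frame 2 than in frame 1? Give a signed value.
+1.6

Distance in frame 1: 2.8. Distance in frame 2: 4.4.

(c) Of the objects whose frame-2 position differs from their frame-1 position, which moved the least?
the cyan star

(moved 0.6)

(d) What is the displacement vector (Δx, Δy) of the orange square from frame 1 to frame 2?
(1.1, -3.1)

The orange square was at (0.8, 10.2) in frame 1 and (1.9, 7.1) in frame 2.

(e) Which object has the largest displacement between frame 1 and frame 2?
the pink triangle

(moved 3.7; next 3.3)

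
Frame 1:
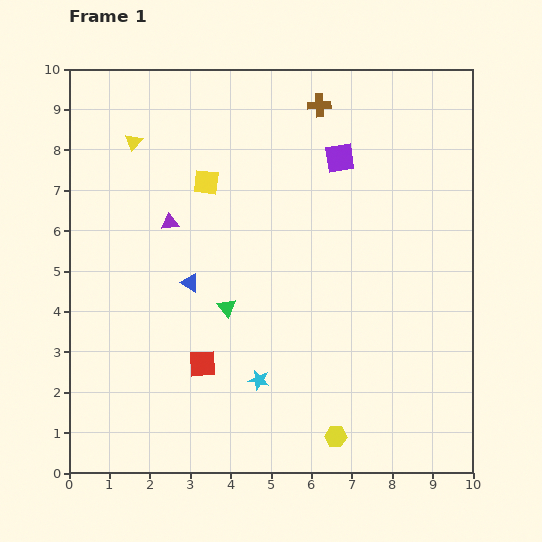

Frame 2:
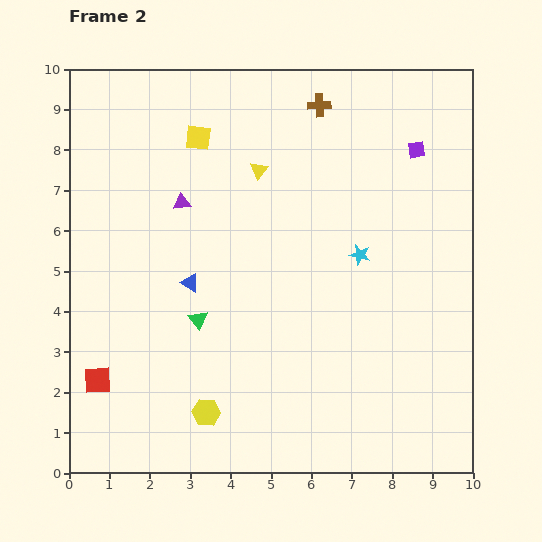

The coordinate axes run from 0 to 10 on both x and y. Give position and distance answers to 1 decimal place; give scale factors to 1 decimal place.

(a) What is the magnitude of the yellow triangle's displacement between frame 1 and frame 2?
3.2

The yellow triangle moved from (1.6, 8.2) to (4.7, 7.5), a distance of √(3.1² + 0.7²) ≈ 3.2.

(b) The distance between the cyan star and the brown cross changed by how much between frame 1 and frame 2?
-3.2

Distance in frame 1: 7.0. Distance in frame 2: 3.8.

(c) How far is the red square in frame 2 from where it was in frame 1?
2.6

The red square moved from (3.3, 2.7) to (0.7, 2.3), a distance of √(2.6² + 0.4²) ≈ 2.6.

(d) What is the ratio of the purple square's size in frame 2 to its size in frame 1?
0.6×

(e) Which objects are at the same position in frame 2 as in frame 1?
the blue triangle, the brown cross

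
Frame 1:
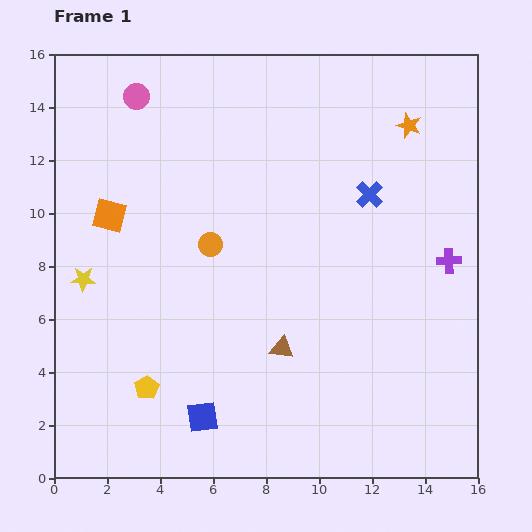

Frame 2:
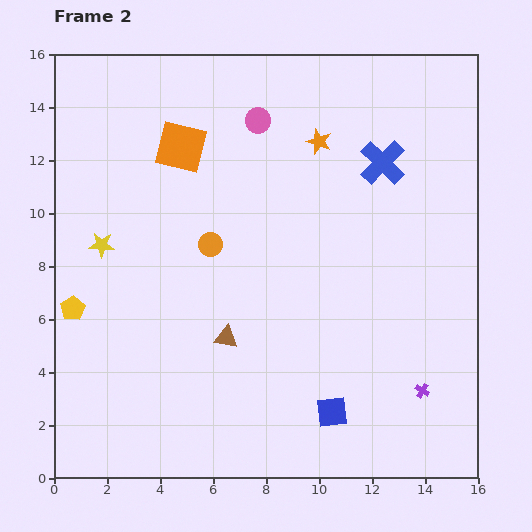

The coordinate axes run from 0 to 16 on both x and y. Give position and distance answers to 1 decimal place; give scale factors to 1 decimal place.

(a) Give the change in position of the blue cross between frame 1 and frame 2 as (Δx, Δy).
(0.5, 1.2)

The blue cross was at (11.9, 10.7) in frame 1 and (12.4, 11.9) in frame 2.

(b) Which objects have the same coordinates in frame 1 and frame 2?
the orange circle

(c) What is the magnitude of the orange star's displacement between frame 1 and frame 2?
3.5

The orange star moved from (13.4, 13.3) to (10.0, 12.7), a distance of √(3.4² + 0.6²) ≈ 3.5.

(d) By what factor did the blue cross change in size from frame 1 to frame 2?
1.7×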